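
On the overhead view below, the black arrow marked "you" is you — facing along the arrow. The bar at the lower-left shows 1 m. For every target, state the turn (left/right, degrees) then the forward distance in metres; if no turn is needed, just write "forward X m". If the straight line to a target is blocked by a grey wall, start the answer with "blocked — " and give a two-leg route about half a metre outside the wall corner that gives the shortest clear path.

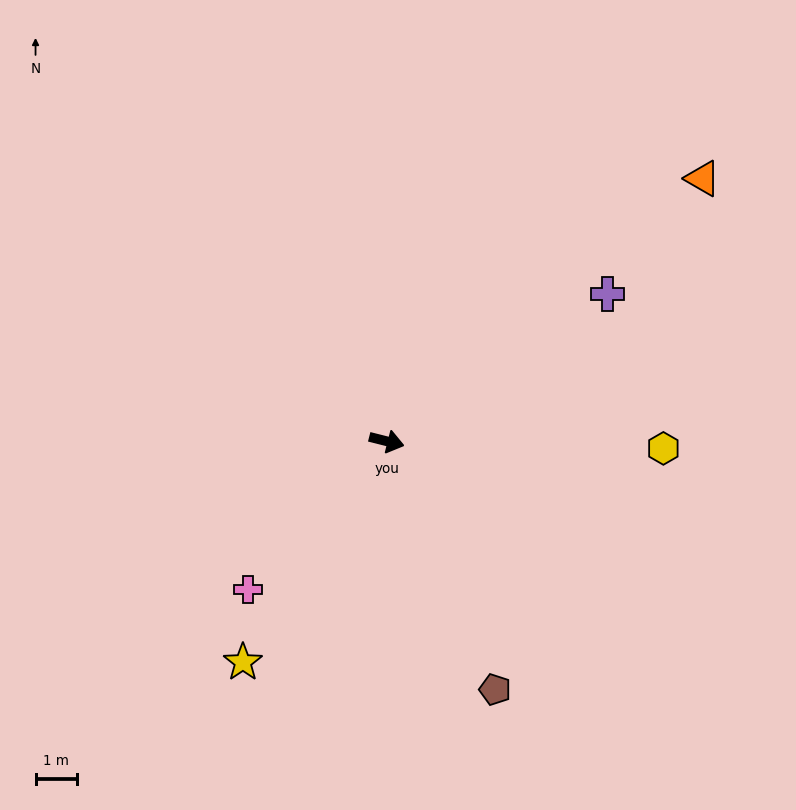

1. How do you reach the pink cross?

turn right 119°, forward 4.9 m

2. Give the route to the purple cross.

turn left 48°, forward 6.4 m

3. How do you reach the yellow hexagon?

turn left 13°, forward 6.7 m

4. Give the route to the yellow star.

turn right 109°, forward 6.4 m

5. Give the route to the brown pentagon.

turn right 52°, forward 6.6 m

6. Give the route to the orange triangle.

turn left 54°, forward 10.0 m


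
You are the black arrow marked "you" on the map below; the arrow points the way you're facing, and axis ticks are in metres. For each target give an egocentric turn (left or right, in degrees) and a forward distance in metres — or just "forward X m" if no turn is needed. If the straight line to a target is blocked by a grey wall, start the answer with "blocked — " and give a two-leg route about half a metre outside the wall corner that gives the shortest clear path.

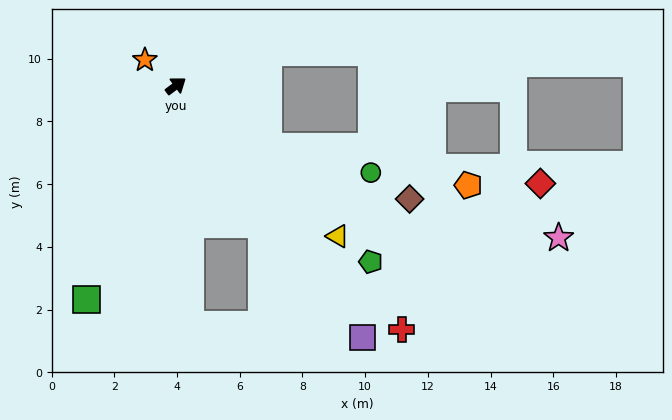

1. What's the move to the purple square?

turn right 90°, forward 10.0 m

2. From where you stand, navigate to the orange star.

turn left 104°, forward 1.3 m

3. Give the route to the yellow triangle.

turn right 80°, forward 7.0 m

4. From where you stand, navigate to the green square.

turn right 149°, forward 7.4 m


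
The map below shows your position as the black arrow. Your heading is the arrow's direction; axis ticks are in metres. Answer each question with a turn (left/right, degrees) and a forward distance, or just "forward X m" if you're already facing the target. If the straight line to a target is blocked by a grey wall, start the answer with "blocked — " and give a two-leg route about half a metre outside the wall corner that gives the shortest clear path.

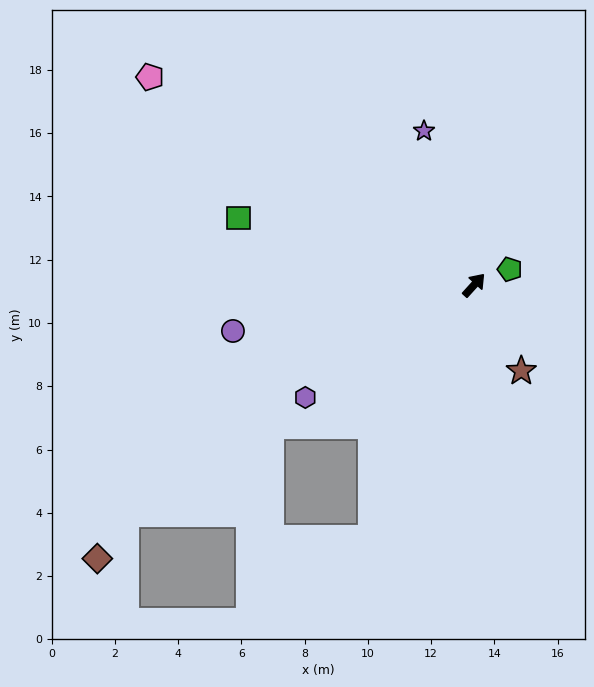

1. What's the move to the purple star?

turn left 60°, forward 5.1 m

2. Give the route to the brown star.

turn right 109°, forward 3.1 m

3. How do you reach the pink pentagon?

turn left 99°, forward 12.2 m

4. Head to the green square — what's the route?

turn left 116°, forward 7.7 m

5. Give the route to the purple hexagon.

turn left 166°, forward 6.4 m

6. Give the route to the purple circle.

turn left 143°, forward 7.8 m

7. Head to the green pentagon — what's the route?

turn right 24°, forward 1.2 m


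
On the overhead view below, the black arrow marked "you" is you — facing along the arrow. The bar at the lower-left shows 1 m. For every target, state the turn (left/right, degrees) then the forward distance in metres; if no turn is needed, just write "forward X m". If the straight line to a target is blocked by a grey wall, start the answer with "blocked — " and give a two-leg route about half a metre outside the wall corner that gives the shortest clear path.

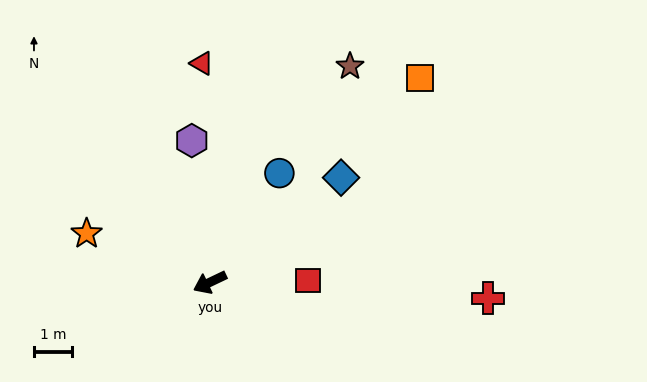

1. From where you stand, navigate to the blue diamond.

turn right 167°, forward 4.4 m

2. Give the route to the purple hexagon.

turn right 108°, forward 3.7 m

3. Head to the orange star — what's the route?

turn right 47°, forward 3.5 m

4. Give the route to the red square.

turn left 156°, forward 2.5 m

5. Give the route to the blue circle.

turn right 148°, forward 3.4 m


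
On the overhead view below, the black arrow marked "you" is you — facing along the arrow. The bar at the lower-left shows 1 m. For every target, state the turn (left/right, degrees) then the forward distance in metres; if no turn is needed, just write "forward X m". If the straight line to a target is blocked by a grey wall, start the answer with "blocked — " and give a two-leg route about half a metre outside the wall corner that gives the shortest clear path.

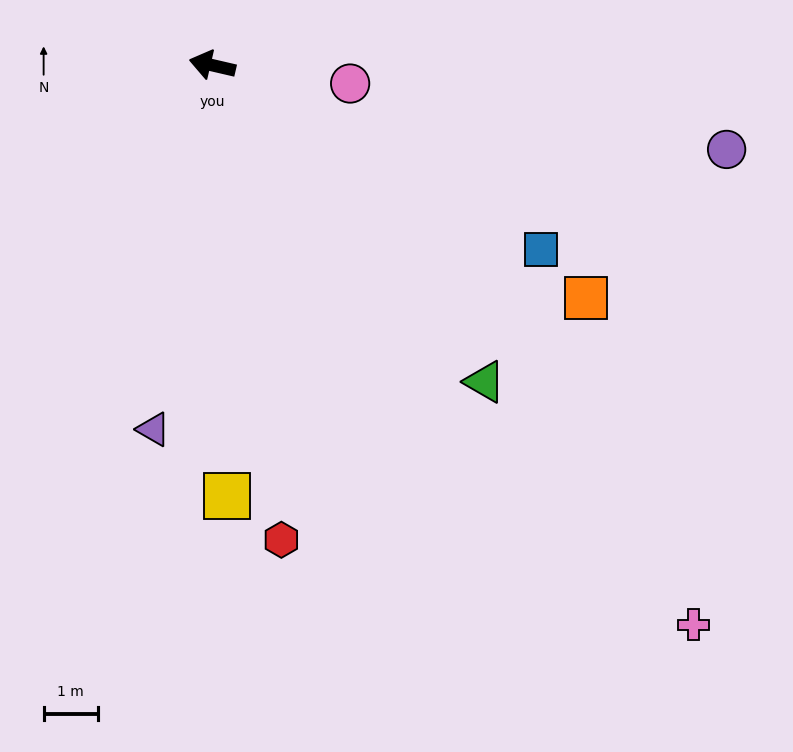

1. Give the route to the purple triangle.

turn left 94°, forward 6.8 m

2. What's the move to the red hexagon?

turn left 111°, forward 8.9 m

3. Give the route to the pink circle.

turn right 174°, forward 2.6 m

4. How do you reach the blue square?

turn left 164°, forward 7.0 m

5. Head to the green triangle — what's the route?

turn left 144°, forward 7.7 m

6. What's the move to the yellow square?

turn left 105°, forward 8.0 m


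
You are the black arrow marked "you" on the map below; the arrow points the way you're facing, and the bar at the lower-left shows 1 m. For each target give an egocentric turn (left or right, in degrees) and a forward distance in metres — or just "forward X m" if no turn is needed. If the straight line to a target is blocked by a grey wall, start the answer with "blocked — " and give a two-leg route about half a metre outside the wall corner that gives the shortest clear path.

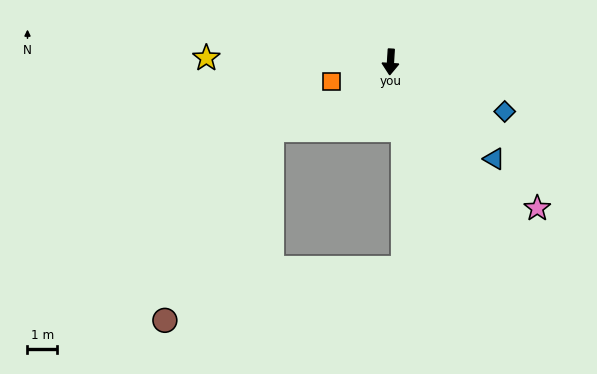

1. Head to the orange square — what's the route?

turn right 68°, forward 2.1 m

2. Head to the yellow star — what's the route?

turn right 88°, forward 6.2 m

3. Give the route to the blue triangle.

turn left 50°, forward 4.8 m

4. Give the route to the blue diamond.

turn left 70°, forward 4.2 m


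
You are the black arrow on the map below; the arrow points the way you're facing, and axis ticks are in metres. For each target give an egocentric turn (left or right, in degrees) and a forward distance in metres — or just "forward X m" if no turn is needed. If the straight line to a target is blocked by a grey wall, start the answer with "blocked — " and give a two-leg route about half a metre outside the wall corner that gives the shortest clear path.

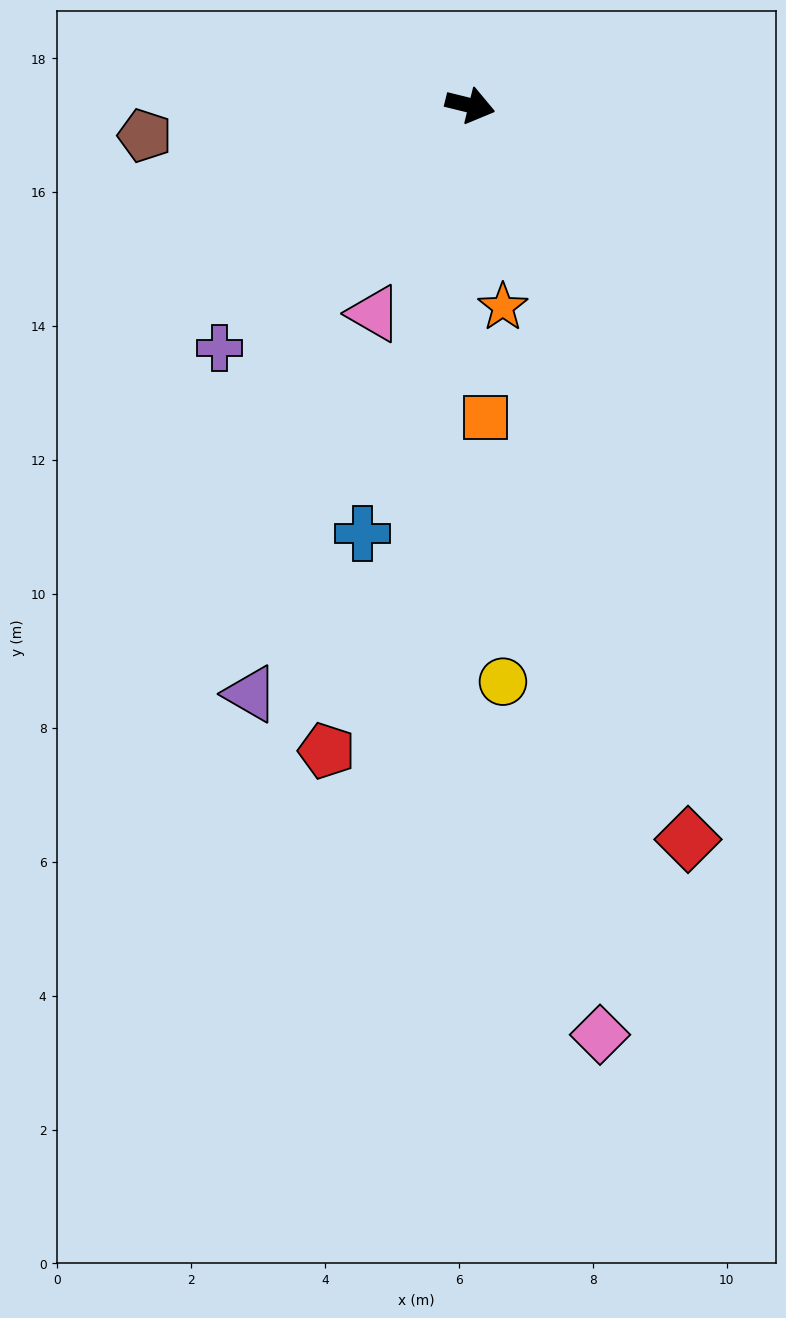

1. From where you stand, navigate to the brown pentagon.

turn right 161°, forward 4.9 m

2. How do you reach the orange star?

turn right 67°, forward 3.0 m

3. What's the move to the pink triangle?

turn right 101°, forward 3.4 m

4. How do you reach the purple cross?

turn right 122°, forward 5.2 m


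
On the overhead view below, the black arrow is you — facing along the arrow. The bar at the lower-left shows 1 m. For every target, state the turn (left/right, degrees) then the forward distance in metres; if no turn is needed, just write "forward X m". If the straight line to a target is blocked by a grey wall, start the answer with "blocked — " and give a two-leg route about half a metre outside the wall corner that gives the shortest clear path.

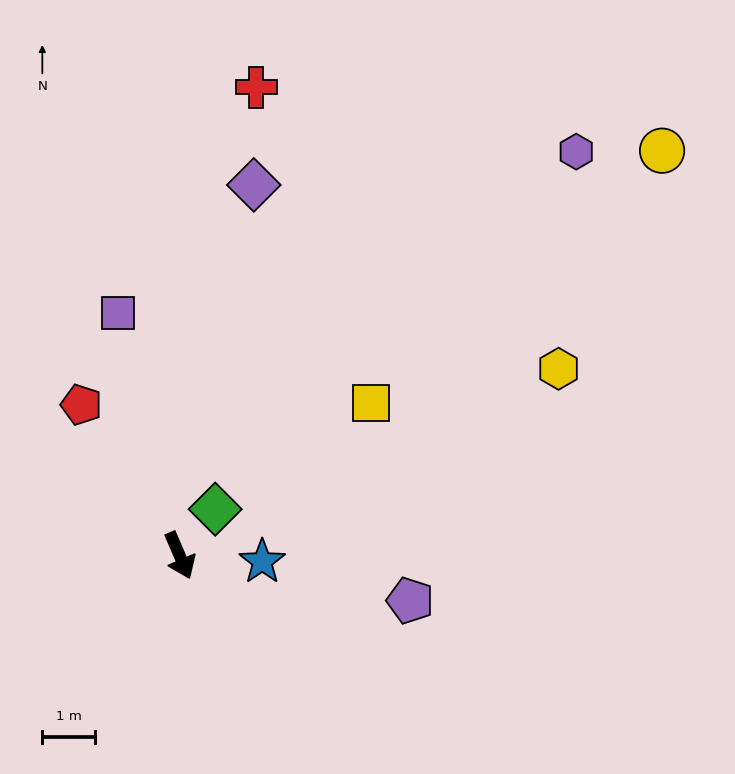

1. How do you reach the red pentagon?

turn right 170°, forward 3.4 m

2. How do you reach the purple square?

turn left 171°, forward 4.8 m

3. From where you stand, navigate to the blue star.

turn left 63°, forward 1.6 m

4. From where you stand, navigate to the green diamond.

turn left 119°, forward 1.1 m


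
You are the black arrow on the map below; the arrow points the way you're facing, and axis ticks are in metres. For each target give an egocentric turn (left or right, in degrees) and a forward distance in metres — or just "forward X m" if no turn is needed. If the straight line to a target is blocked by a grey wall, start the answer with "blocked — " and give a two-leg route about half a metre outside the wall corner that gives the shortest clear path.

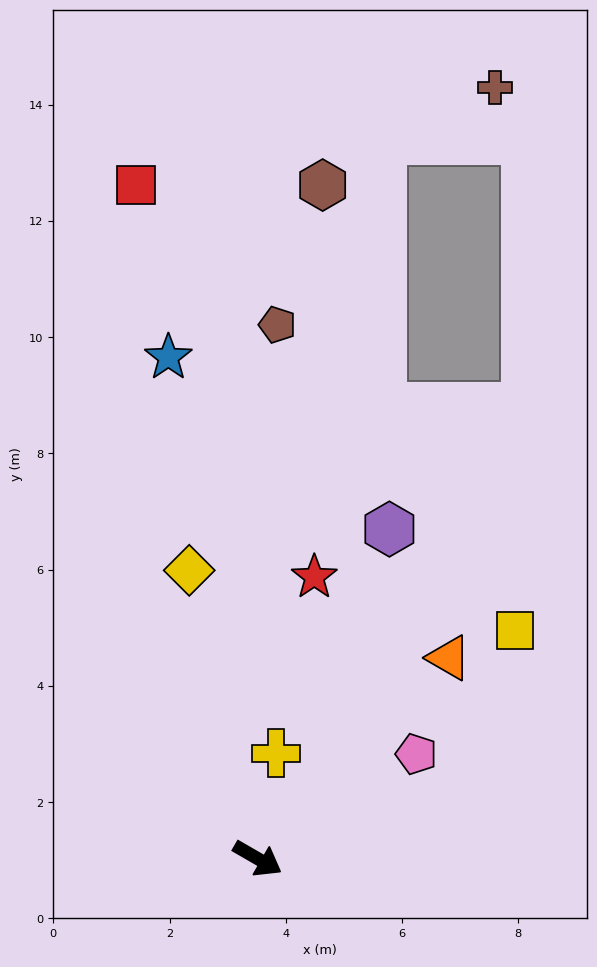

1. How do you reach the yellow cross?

turn left 110°, forward 1.8 m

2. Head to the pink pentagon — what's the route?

turn left 63°, forward 3.3 m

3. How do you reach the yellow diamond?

turn left 133°, forward 5.1 m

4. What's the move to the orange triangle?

turn left 76°, forward 4.8 m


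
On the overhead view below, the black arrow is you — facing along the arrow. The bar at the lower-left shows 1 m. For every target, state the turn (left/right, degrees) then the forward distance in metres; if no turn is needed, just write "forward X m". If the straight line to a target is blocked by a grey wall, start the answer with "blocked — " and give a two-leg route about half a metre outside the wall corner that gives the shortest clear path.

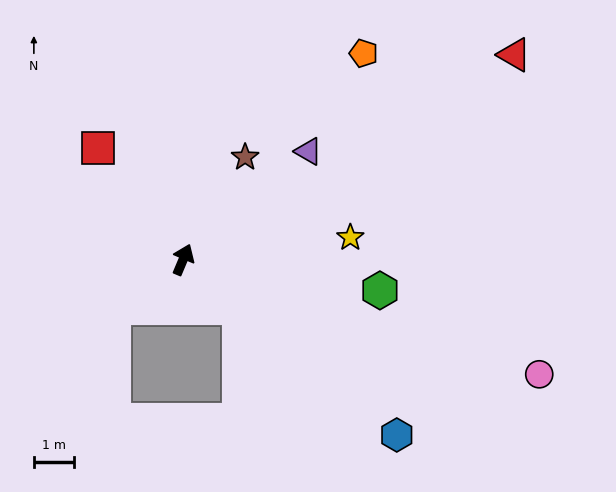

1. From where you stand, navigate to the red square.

turn left 60°, forward 3.5 m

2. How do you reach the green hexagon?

turn right 76°, forward 5.0 m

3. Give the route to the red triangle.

turn right 35°, forward 9.8 m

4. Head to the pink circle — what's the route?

turn right 85°, forward 9.4 m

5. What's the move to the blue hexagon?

turn right 107°, forward 6.9 m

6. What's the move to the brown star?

turn right 8°, forward 3.0 m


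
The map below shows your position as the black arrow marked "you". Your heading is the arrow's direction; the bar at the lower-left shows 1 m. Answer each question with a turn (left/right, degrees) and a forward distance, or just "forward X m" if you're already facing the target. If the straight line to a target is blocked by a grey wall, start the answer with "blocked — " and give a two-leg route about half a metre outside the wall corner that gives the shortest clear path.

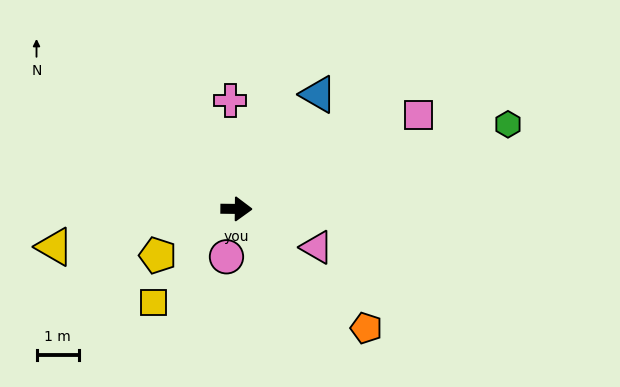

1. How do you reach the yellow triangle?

turn right 168°, forward 4.4 m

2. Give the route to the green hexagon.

turn left 18°, forward 6.7 m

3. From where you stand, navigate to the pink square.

turn left 28°, forward 4.8 m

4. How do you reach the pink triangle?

turn right 25°, forward 2.1 m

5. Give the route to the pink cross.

turn left 94°, forward 2.6 m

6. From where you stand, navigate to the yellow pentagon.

turn right 149°, forward 2.2 m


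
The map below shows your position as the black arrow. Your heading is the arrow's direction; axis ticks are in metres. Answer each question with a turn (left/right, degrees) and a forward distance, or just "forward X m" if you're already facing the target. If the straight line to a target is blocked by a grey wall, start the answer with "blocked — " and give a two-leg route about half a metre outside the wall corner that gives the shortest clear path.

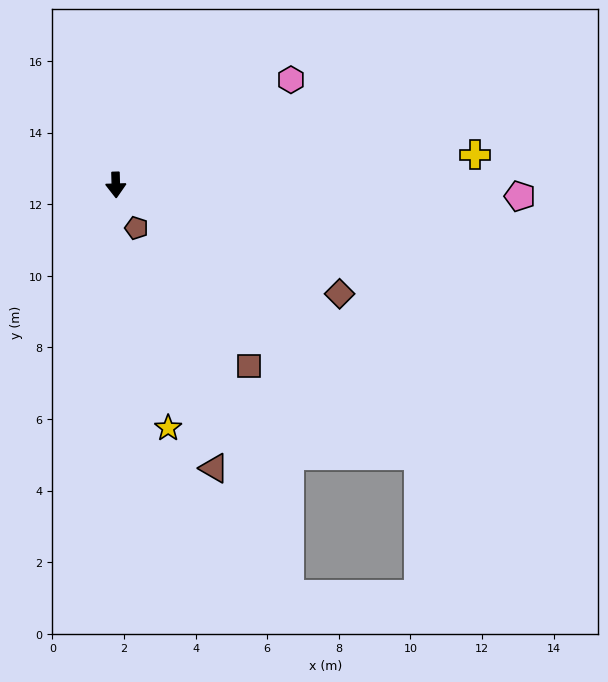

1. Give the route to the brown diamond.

turn left 62°, forward 7.0 m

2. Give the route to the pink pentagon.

turn left 87°, forward 11.3 m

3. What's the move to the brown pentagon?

turn left 24°, forward 1.3 m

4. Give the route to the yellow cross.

turn left 93°, forward 10.1 m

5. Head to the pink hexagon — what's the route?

turn left 119°, forward 5.7 m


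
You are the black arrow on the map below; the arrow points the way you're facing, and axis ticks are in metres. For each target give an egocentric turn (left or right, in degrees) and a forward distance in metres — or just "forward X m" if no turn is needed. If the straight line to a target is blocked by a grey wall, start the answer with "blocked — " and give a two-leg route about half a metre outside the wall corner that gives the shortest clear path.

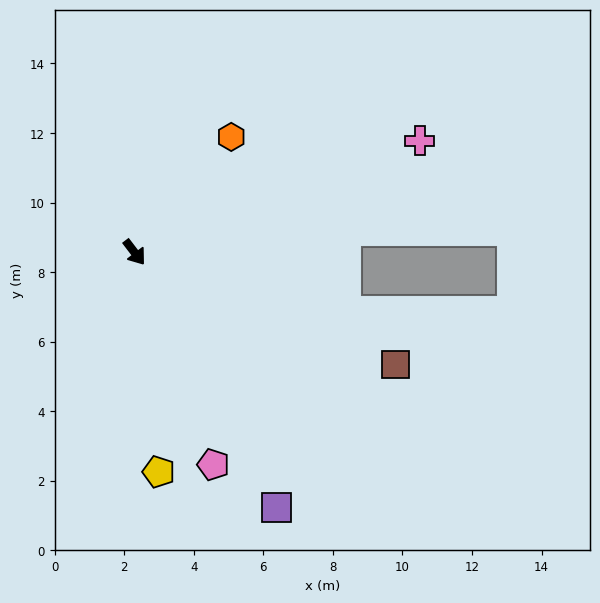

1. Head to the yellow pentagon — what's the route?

turn right 31°, forward 6.4 m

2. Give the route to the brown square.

turn left 29°, forward 8.2 m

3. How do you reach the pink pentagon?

turn right 17°, forward 6.5 m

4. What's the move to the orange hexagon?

turn left 103°, forward 4.3 m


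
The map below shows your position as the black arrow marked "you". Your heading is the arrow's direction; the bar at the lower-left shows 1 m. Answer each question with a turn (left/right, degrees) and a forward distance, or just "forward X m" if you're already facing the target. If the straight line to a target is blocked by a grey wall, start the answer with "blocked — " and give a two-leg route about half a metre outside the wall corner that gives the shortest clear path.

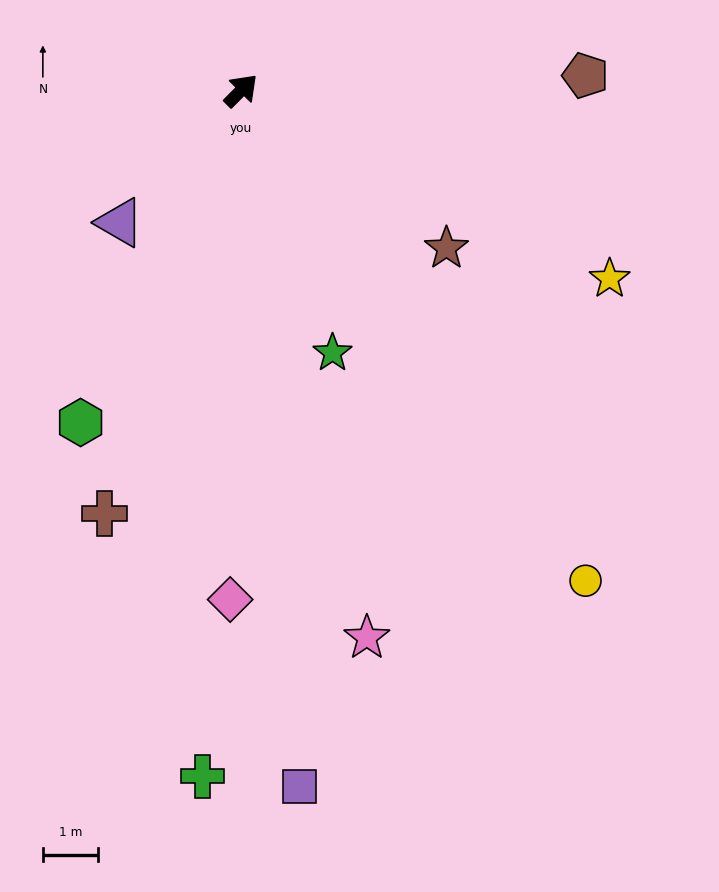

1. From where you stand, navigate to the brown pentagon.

turn right 43°, forward 6.2 m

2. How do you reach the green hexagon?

turn right 161°, forward 6.7 m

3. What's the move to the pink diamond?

turn right 136°, forward 9.2 m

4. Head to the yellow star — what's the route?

turn right 72°, forward 7.5 m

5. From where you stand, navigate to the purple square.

turn right 130°, forward 12.6 m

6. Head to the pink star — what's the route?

turn right 122°, forward 10.1 m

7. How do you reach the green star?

turn right 116°, forward 5.0 m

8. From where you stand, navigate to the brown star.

turn right 83°, forward 4.7 m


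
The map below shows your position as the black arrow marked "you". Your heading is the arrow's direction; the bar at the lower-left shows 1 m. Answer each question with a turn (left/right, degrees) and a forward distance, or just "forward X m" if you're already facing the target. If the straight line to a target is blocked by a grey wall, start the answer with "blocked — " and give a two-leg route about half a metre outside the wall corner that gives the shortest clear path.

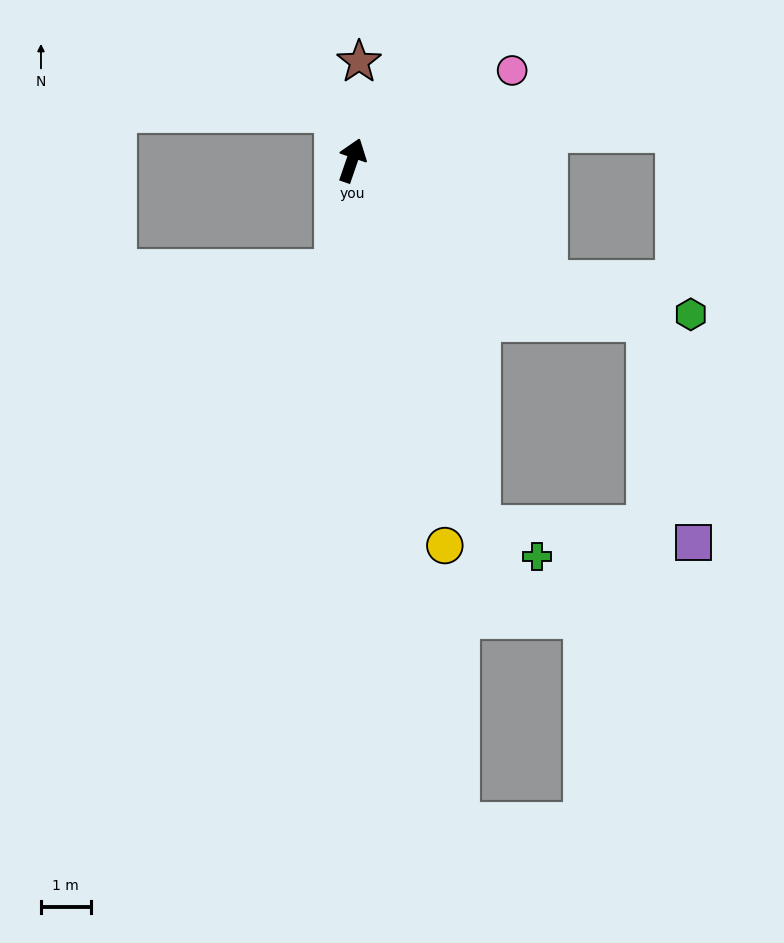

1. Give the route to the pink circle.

turn right 42°, forward 3.7 m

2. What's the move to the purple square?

blocked — turn right 142°, forward 7.8 m, then turn left 67°, forward 4.3 m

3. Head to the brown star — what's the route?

turn left 15°, forward 2.0 m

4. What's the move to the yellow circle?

turn right 148°, forward 8.0 m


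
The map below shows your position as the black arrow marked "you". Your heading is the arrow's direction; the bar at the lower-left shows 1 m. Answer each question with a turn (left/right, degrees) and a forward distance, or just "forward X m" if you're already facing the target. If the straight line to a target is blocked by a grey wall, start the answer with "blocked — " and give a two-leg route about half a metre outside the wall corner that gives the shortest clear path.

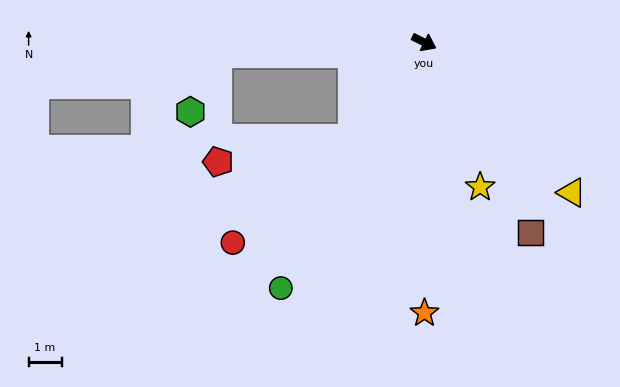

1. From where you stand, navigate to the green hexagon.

blocked — turn right 150°, forward 6.2 m, then turn left 60°, forward 1.9 m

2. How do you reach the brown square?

turn right 34°, forward 6.6 m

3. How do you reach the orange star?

turn right 63°, forward 8.2 m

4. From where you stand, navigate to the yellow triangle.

turn right 19°, forward 6.4 m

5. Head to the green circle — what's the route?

turn right 94°, forward 8.6 m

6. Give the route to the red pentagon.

blocked — turn right 100°, forward 3.6 m, then turn right 44°, forward 4.1 m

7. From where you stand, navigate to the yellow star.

turn right 42°, forward 4.7 m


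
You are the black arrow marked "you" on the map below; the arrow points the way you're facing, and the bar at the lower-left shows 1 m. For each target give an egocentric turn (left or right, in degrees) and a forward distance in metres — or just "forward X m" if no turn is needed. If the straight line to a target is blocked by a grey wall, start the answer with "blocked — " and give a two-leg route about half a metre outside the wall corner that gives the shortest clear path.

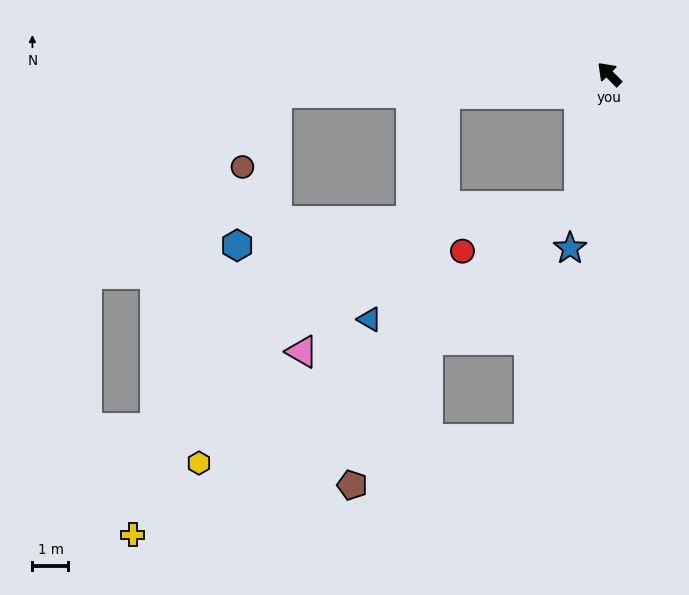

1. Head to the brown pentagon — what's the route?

blocked — turn left 52°, forward 4.6 m, then turn left 70°, forward 11.2 m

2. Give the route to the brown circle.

blocked — turn left 49°, forward 9.2 m, then turn left 62°, forward 2.3 m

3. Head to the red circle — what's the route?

blocked — turn left 123°, forward 3.8 m, then turn right 56°, forward 3.5 m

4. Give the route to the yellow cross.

blocked — turn left 123°, forward 3.8 m, then turn right 41°, forward 15.4 m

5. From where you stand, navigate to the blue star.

turn left 123°, forward 5.0 m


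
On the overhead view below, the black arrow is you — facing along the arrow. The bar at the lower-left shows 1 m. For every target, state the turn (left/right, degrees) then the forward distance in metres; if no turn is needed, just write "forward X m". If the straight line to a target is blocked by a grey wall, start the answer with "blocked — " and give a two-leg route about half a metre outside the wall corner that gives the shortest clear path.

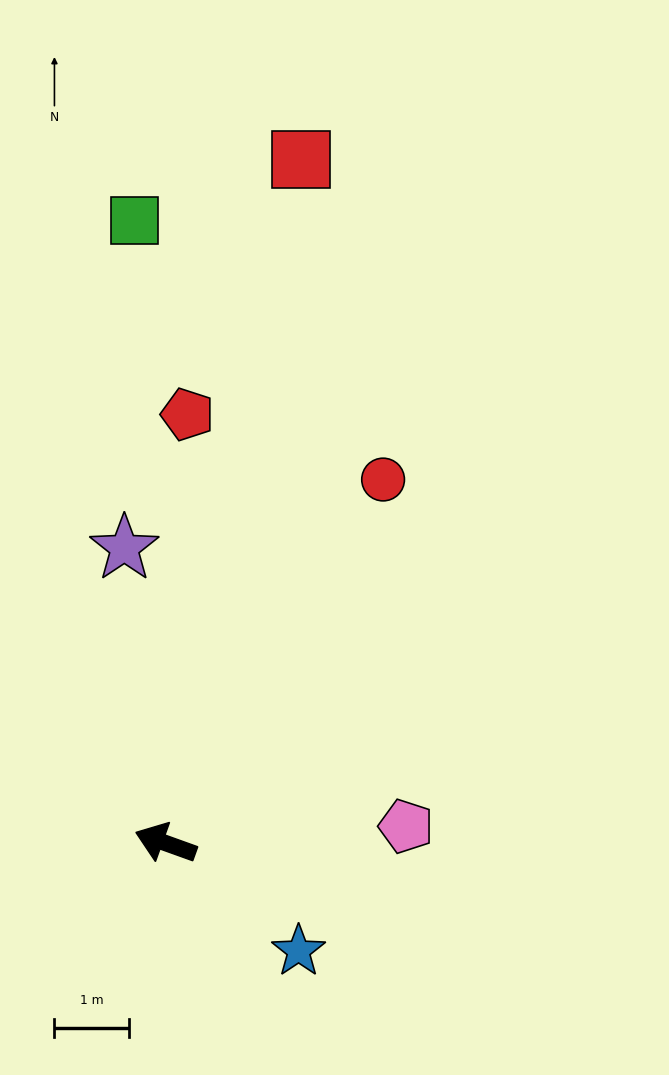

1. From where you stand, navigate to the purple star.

turn right 62°, forward 4.0 m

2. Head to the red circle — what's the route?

turn right 101°, forward 5.7 m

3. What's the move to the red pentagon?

turn right 73°, forward 5.8 m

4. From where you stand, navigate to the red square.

turn right 81°, forward 9.4 m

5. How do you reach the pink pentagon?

turn right 156°, forward 3.2 m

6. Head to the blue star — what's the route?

turn left 161°, forward 2.3 m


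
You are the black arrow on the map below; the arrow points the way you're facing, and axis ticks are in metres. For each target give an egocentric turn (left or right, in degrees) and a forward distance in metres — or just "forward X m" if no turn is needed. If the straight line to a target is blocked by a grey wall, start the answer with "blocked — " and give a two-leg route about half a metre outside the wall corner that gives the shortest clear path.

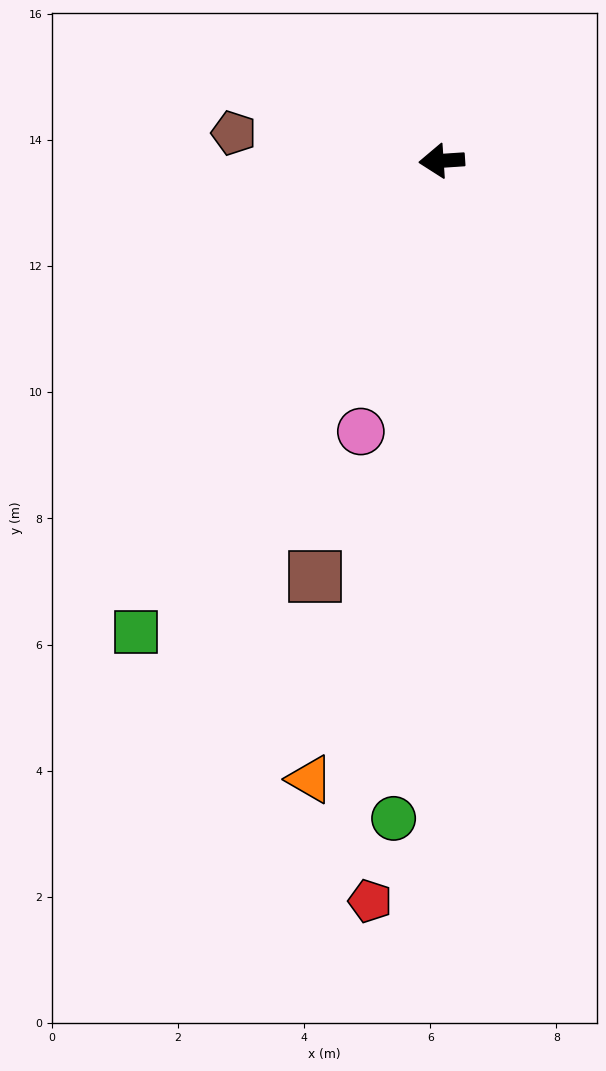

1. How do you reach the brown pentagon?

turn right 11°, forward 3.3 m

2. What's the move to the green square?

turn left 53°, forward 8.9 m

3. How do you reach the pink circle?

turn left 70°, forward 4.5 m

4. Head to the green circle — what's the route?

turn left 82°, forward 10.5 m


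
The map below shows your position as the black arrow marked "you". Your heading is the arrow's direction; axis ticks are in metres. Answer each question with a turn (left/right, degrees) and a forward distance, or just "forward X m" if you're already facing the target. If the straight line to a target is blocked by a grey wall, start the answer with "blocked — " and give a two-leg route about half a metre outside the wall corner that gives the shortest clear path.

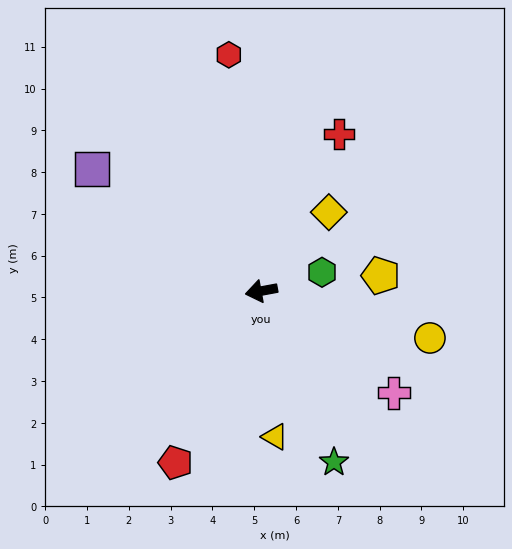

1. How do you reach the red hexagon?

turn right 93°, forward 5.7 m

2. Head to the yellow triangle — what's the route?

turn left 85°, forward 3.5 m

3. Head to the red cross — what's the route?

turn right 127°, forward 4.2 m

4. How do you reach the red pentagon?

turn left 53°, forward 4.6 m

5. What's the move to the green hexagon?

turn right 173°, forward 1.5 m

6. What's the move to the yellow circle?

turn left 154°, forward 4.2 m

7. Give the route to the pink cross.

turn left 132°, forward 4.0 m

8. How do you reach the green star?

turn left 102°, forward 4.4 m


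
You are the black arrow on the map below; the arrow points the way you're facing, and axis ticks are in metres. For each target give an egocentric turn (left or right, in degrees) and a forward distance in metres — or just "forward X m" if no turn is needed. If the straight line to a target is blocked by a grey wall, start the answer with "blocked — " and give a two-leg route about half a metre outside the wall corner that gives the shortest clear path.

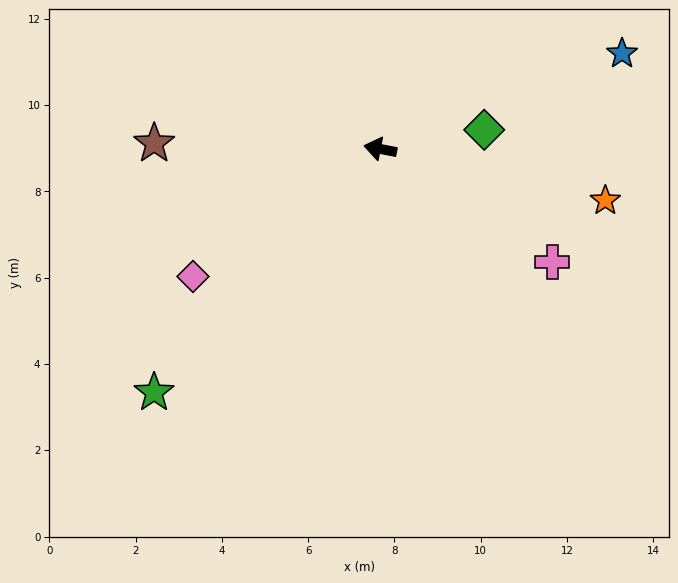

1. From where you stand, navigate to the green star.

turn left 58°, forward 7.7 m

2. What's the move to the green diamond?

turn right 159°, forward 2.5 m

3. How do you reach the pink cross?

turn left 158°, forward 4.8 m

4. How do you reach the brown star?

turn left 10°, forward 5.2 m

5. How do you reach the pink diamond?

turn left 45°, forward 5.3 m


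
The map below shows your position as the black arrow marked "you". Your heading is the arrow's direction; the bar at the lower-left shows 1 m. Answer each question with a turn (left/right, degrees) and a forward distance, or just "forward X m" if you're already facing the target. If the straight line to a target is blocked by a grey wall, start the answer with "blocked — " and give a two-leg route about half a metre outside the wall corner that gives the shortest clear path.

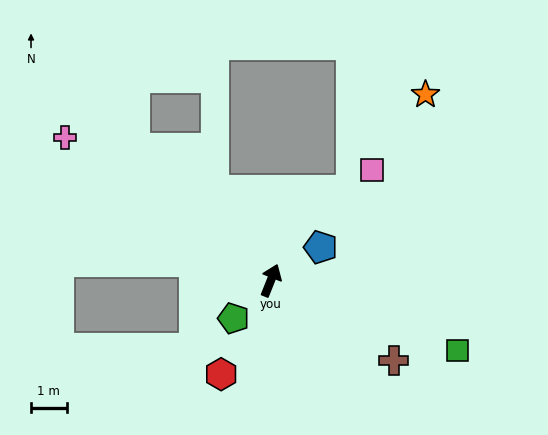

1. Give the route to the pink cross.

turn left 77°, forward 7.0 m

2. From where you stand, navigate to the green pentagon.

turn left 157°, forward 1.5 m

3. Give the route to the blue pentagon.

turn right 35°, forward 1.7 m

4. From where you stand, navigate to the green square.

turn right 89°, forward 5.6 m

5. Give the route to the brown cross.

turn right 101°, forward 4.1 m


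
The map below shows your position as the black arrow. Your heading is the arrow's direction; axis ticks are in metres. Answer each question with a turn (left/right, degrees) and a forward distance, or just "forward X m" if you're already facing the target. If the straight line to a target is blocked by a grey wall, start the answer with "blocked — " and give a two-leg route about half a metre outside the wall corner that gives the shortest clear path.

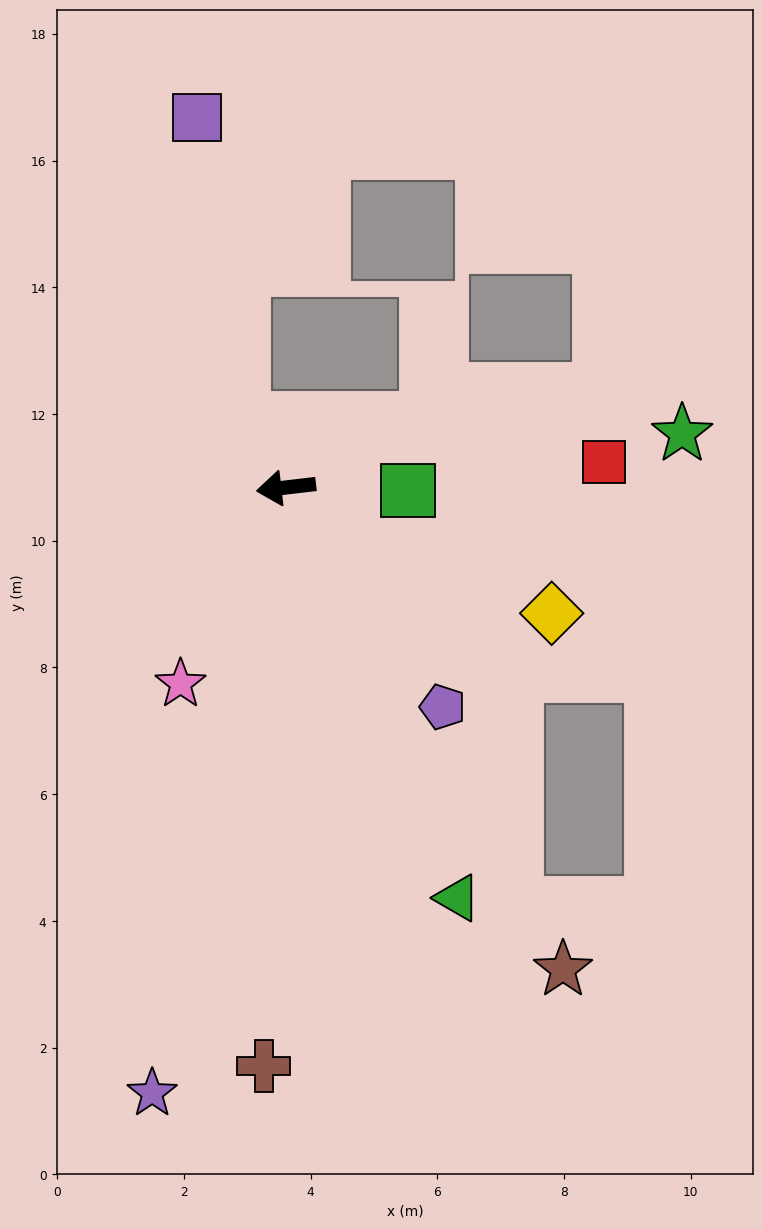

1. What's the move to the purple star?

turn left 71°, forward 9.8 m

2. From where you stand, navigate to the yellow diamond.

turn left 148°, forward 4.6 m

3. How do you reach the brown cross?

turn left 81°, forward 9.1 m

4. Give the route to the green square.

turn left 172°, forward 1.9 m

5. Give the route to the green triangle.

turn left 106°, forward 7.0 m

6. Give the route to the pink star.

turn left 55°, forward 3.5 m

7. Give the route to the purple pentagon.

turn left 119°, forward 4.3 m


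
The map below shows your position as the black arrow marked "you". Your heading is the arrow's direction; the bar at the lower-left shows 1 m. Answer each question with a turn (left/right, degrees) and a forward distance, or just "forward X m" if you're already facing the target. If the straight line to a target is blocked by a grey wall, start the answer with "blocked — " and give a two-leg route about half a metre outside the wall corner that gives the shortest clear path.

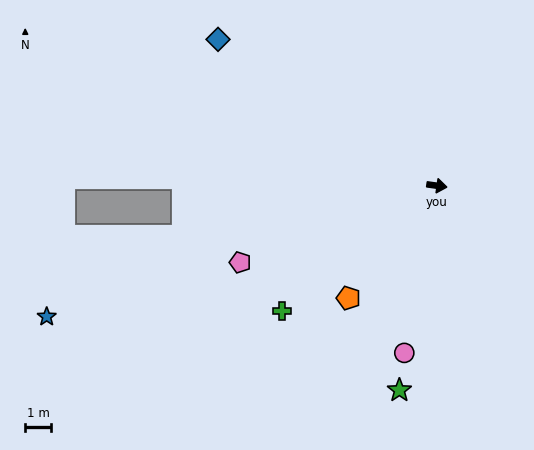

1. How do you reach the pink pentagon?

turn right 151°, forward 8.1 m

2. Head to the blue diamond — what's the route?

turn left 154°, forward 10.0 m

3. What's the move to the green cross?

turn right 133°, forward 7.6 m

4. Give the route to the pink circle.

turn right 93°, forward 6.5 m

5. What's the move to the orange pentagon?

turn right 120°, forward 5.5 m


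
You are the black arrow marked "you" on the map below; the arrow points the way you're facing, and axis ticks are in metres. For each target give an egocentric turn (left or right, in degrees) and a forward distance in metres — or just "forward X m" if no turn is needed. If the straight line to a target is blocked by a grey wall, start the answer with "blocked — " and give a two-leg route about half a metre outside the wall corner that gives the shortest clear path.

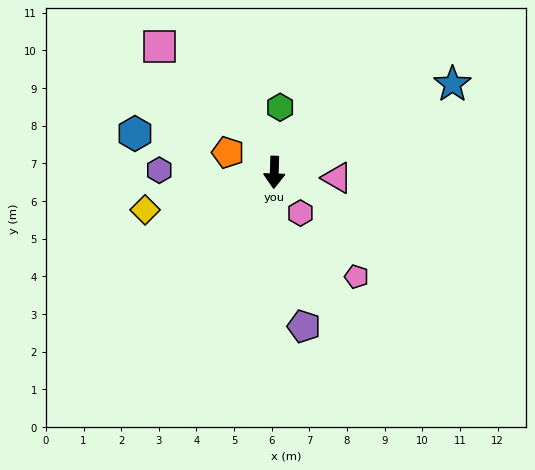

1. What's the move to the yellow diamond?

turn right 72°, forward 3.6 m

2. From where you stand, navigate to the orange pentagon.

turn right 112°, forward 1.3 m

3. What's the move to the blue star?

turn left 118°, forward 5.3 m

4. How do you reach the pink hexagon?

turn left 35°, forward 1.3 m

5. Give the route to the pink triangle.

turn left 87°, forward 1.7 m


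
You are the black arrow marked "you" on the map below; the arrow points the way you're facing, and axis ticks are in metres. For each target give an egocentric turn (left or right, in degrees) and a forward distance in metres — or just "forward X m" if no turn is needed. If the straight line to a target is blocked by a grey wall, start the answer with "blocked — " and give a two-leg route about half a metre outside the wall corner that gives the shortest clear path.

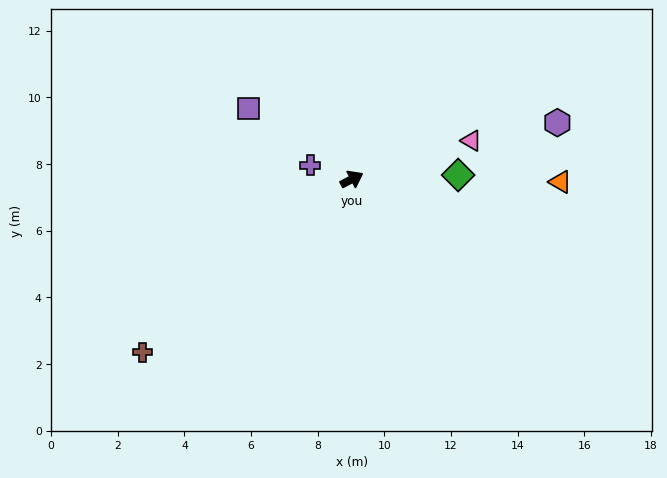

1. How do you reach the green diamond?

turn right 25°, forward 3.2 m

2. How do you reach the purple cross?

turn left 134°, forward 1.3 m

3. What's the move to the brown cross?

turn right 168°, forward 8.1 m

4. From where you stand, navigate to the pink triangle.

turn right 10°, forward 3.8 m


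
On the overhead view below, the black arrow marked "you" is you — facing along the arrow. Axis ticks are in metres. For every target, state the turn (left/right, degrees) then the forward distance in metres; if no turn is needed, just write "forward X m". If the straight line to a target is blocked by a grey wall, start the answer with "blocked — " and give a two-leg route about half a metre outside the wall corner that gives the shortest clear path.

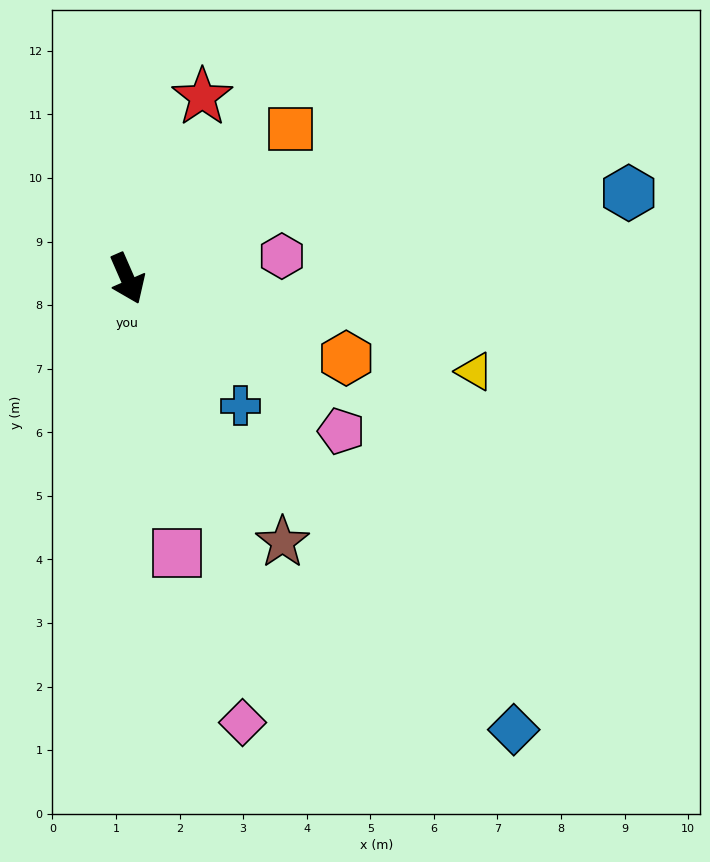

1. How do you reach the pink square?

turn right 13°, forward 4.4 m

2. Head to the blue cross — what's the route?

turn left 18°, forward 2.7 m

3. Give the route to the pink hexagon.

turn left 75°, forward 2.5 m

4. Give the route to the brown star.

turn left 7°, forward 4.8 m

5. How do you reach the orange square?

turn left 109°, forward 3.5 m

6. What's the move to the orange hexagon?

turn left 46°, forward 3.7 m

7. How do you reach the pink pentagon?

turn left 31°, forward 4.1 m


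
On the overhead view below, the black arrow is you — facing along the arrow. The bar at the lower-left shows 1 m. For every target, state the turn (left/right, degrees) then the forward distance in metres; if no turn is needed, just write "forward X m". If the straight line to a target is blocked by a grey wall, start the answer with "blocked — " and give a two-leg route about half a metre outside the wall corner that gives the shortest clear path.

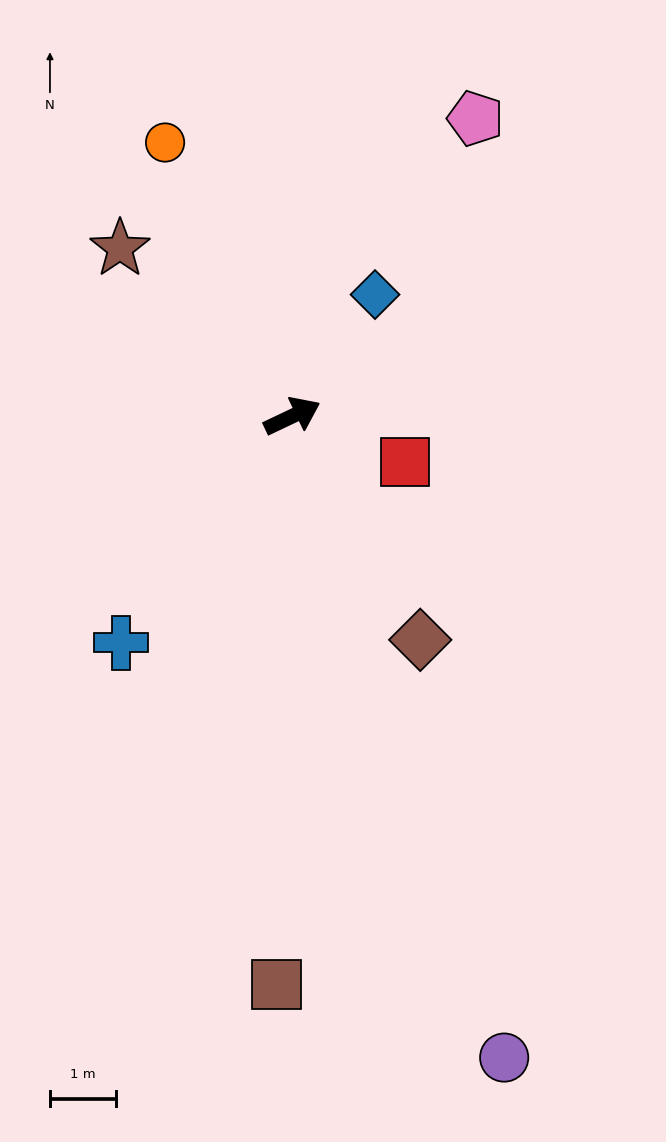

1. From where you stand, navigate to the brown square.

turn right 117°, forward 8.7 m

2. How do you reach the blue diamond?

turn left 30°, forward 2.2 m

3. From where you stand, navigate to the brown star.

turn left 110°, forward 3.7 m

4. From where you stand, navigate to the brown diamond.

turn right 86°, forward 3.9 m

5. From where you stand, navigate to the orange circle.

turn left 90°, forward 4.6 m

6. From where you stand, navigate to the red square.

turn right 47°, forward 1.9 m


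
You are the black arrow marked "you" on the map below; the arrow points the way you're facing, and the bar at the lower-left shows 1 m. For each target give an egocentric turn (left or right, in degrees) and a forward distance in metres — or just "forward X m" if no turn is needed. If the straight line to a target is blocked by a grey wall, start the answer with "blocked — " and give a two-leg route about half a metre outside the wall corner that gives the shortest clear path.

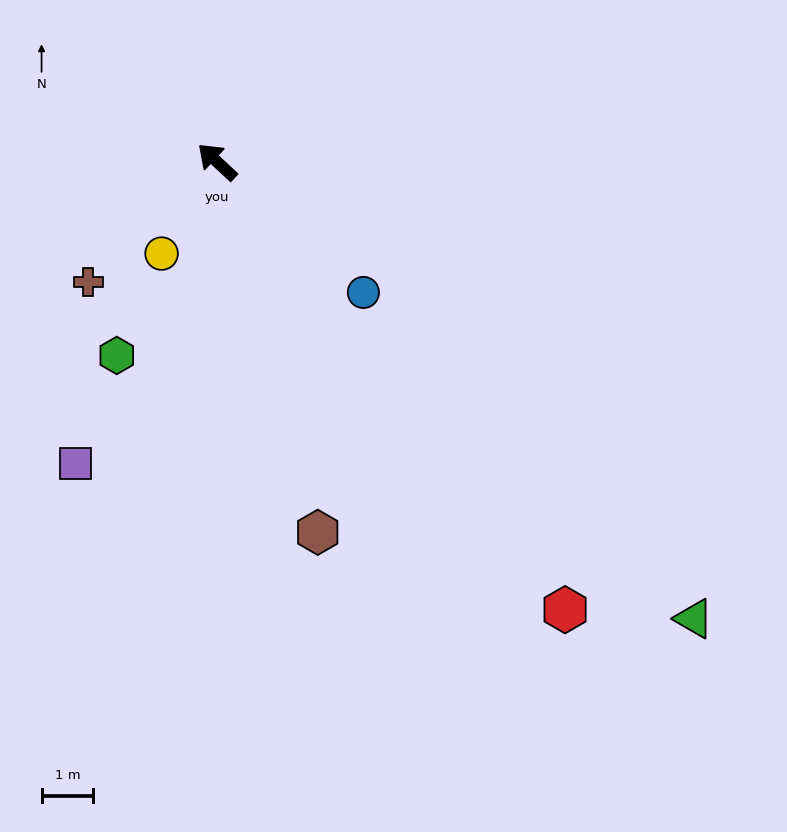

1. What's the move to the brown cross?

turn left 86°, forward 3.4 m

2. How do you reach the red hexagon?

turn left 171°, forward 11.0 m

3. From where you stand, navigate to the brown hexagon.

turn left 148°, forward 7.4 m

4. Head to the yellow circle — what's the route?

turn left 102°, forward 2.1 m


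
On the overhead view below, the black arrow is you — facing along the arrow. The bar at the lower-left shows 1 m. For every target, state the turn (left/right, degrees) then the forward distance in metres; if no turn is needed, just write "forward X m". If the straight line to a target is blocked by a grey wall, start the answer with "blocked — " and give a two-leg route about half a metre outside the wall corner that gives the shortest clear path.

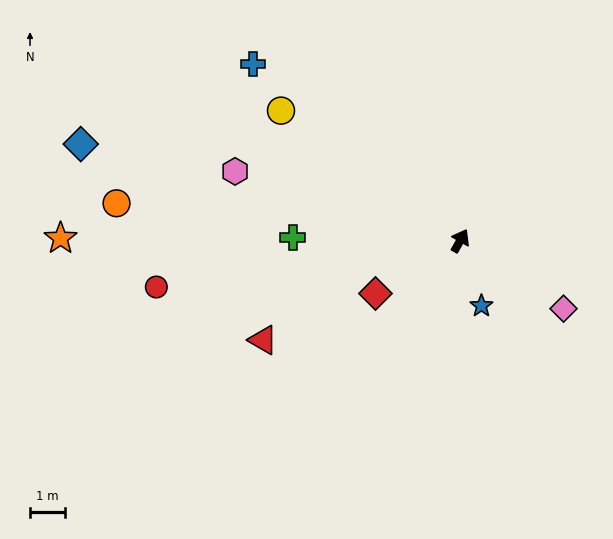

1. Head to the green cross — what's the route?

turn left 118°, forward 4.8 m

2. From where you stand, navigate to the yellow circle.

turn left 83°, forward 6.4 m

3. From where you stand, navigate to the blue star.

turn right 133°, forward 2.0 m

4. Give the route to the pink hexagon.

turn left 102°, forward 6.8 m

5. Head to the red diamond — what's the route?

turn left 151°, forward 2.9 m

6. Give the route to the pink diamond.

turn right 94°, forward 3.6 m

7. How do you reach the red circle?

turn left 128°, forward 8.9 m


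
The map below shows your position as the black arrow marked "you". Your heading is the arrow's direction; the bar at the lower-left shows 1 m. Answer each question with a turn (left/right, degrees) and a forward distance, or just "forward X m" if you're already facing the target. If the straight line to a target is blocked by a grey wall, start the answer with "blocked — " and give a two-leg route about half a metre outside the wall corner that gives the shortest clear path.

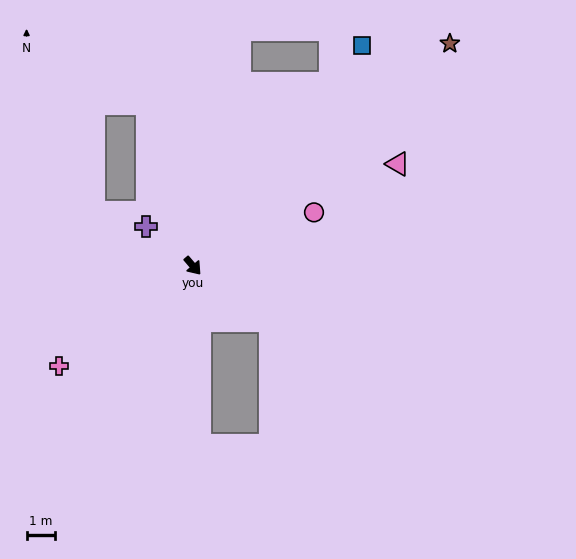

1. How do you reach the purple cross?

turn right 171°, forward 2.2 m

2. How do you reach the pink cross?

turn right 94°, forward 6.0 m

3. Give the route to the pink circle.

turn left 73°, forward 4.7 m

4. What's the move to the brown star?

turn left 90°, forward 12.1 m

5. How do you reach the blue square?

turn left 102°, forward 9.9 m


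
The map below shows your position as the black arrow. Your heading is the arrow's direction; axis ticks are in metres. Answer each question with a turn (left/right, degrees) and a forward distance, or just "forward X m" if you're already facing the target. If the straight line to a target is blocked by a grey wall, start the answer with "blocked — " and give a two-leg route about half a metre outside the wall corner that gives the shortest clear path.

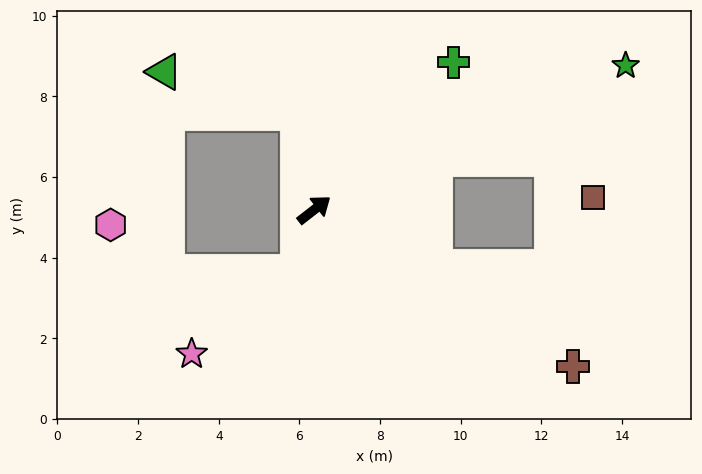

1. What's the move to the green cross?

turn left 9°, forward 5.0 m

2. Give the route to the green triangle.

blocked — turn left 62°, forward 2.4 m, then turn left 62°, forward 3.5 m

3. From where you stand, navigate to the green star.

turn right 13°, forward 8.5 m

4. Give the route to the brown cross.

turn right 69°, forward 7.5 m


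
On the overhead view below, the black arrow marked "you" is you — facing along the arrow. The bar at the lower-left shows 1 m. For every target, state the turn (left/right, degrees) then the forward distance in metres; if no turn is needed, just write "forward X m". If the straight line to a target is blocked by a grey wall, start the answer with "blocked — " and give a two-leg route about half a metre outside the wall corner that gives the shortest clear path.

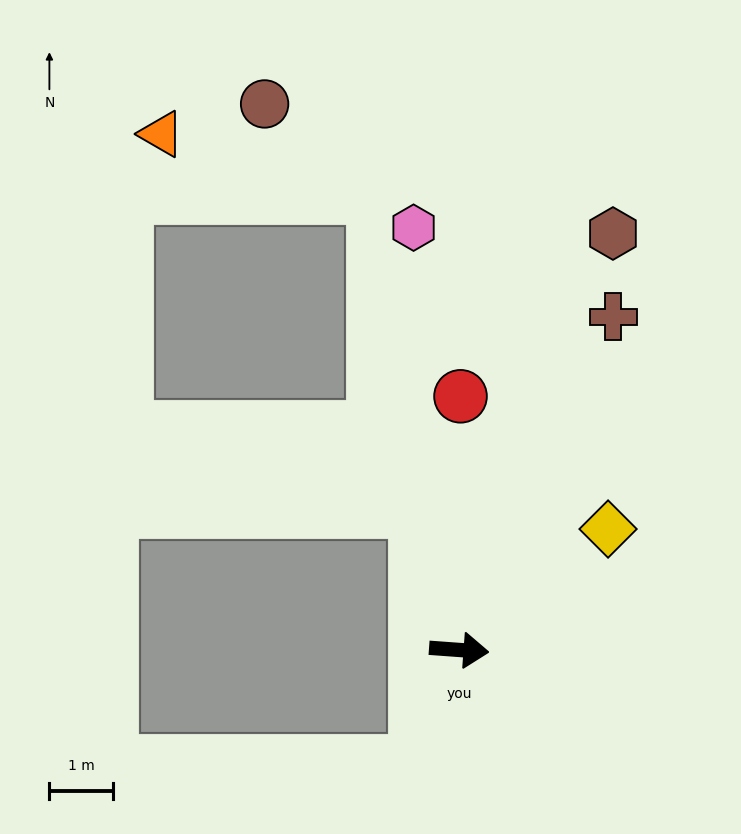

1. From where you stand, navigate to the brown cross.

turn left 69°, forward 5.8 m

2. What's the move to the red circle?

turn left 94°, forward 4.0 m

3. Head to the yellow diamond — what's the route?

turn left 43°, forward 3.0 m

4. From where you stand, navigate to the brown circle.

blocked — turn left 105°, forward 7.2 m, then turn left 39°, forward 2.2 m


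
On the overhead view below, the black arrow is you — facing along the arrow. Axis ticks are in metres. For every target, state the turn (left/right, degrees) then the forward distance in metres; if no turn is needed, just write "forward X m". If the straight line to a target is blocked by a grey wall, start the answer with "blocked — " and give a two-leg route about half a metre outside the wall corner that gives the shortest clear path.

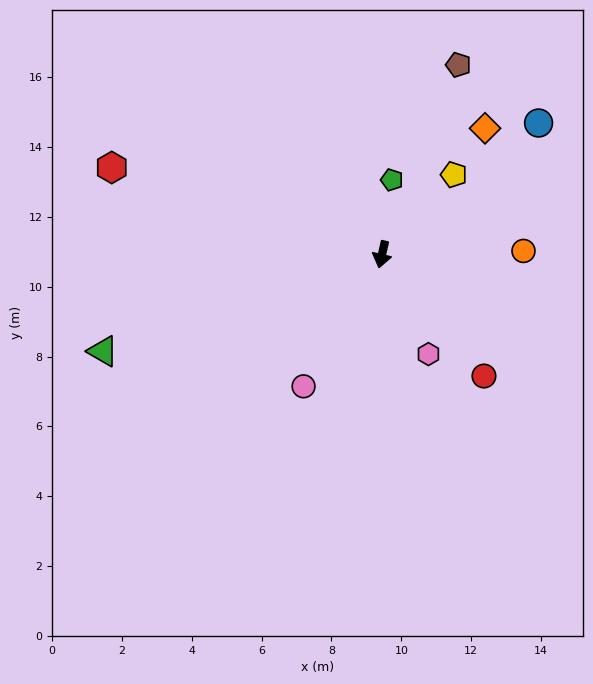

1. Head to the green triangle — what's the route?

turn right 58°, forward 8.5 m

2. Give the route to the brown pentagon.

turn left 171°, forward 5.9 m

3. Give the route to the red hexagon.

turn right 95°, forward 8.1 m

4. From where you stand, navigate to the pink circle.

turn right 18°, forward 4.4 m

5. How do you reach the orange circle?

turn left 104°, forward 4.1 m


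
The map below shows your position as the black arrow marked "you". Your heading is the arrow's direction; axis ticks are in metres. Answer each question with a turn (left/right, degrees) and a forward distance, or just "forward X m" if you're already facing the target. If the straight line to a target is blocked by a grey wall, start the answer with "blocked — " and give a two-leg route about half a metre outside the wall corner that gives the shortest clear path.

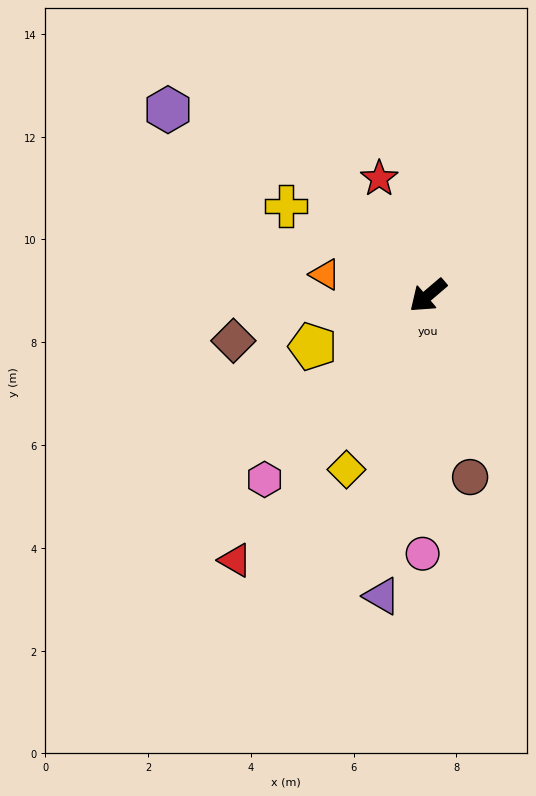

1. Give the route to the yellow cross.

turn right 73°, forward 3.3 m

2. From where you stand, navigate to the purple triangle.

turn left 41°, forward 5.9 m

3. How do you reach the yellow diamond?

turn left 24°, forward 3.7 m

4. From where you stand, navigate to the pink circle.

turn left 48°, forward 5.0 m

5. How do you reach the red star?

turn right 108°, forward 2.5 m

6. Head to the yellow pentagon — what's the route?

turn right 17°, forward 2.5 m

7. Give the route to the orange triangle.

turn right 52°, forward 2.0 m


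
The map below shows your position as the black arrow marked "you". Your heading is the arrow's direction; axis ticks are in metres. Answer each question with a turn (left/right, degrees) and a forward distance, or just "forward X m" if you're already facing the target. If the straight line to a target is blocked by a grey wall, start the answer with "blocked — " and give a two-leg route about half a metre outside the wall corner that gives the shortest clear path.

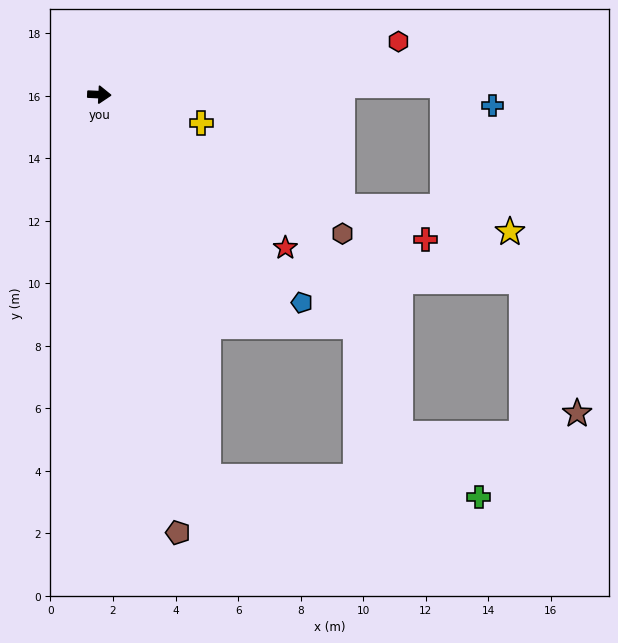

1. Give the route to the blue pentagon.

turn right 43°, forward 9.3 m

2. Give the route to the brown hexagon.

turn right 27°, forward 9.0 m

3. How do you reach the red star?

turn right 37°, forward 7.7 m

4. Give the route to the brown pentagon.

turn right 77°, forward 14.2 m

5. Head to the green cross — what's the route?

blocked — turn right 71°, forward 12.7 m, then turn left 69°, forward 8.7 m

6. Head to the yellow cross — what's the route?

turn right 13°, forward 3.4 m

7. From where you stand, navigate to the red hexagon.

turn left 13°, forward 9.7 m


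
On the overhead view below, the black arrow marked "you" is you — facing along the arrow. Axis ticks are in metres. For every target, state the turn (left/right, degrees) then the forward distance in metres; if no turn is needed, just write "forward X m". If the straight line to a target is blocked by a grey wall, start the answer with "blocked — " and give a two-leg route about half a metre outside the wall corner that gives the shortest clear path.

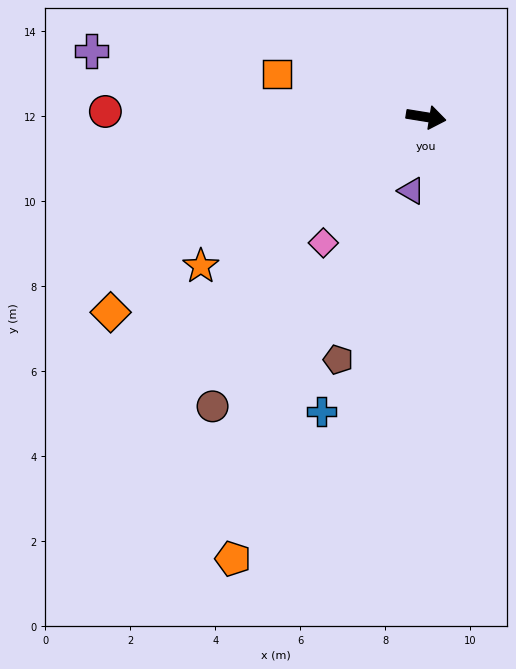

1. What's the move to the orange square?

turn left 173°, forward 3.7 m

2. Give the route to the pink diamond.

turn right 120°, forward 3.8 m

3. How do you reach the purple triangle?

turn right 92°, forward 1.8 m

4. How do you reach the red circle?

turn right 172°, forward 7.5 m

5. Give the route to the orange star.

turn right 137°, forward 6.4 m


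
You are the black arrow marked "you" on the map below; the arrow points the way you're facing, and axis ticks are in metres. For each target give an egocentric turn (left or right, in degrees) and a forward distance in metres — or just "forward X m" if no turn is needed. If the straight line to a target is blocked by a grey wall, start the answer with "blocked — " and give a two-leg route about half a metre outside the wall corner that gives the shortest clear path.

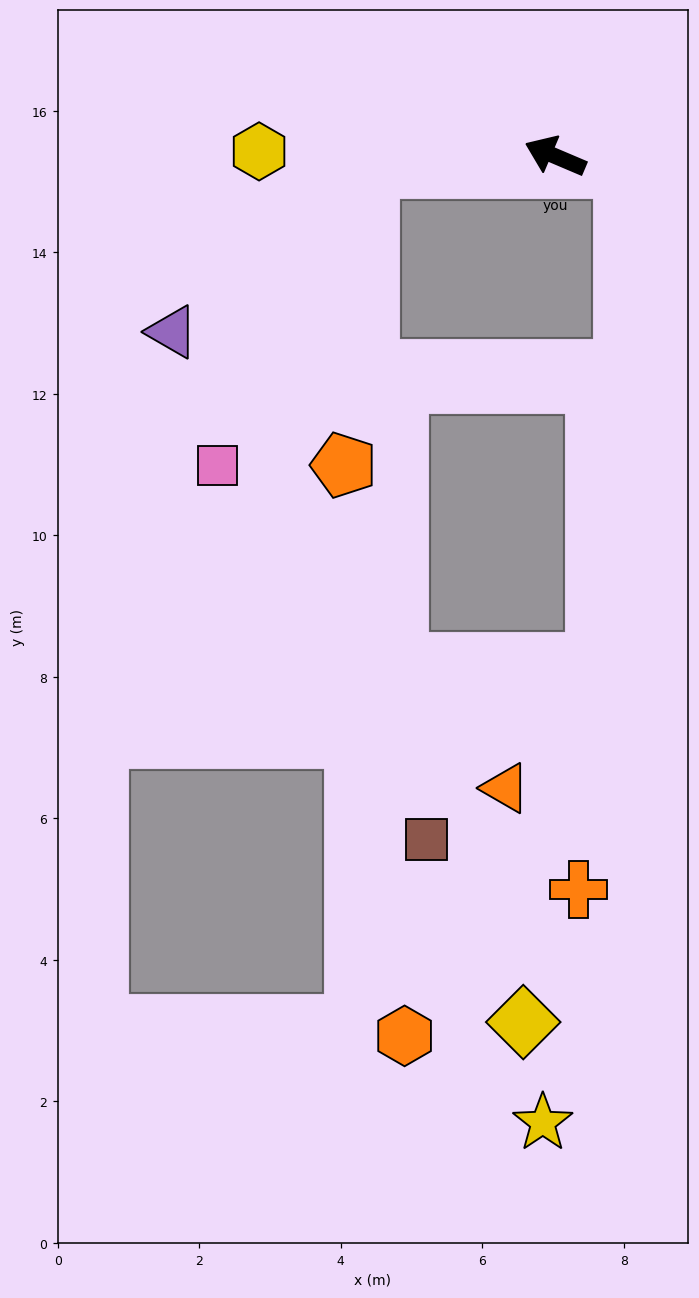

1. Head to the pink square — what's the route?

blocked — turn left 27°, forward 2.6 m, then turn left 59°, forward 4.7 m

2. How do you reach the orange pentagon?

blocked — turn left 27°, forward 2.6 m, then turn left 81°, forward 4.2 m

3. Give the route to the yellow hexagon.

turn left 22°, forward 4.2 m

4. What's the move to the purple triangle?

blocked — turn left 27°, forward 2.6 m, then turn left 36°, forward 3.6 m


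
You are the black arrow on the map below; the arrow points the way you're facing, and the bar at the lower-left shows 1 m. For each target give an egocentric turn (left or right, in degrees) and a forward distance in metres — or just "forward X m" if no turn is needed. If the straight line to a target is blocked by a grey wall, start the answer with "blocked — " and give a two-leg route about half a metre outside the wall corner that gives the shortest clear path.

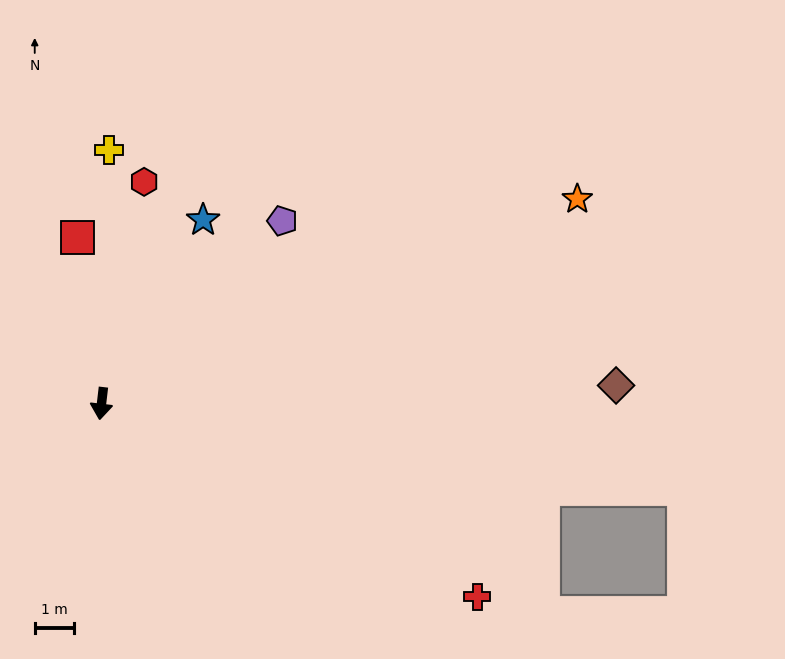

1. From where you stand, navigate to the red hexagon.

turn left 176°, forward 5.7 m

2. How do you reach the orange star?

turn left 120°, forward 13.2 m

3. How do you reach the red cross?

turn left 69°, forward 10.7 m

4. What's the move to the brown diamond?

turn left 99°, forward 13.1 m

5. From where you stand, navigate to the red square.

turn right 165°, forward 4.3 m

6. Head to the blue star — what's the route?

turn left 158°, forward 5.3 m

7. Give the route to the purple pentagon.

turn left 142°, forward 6.5 m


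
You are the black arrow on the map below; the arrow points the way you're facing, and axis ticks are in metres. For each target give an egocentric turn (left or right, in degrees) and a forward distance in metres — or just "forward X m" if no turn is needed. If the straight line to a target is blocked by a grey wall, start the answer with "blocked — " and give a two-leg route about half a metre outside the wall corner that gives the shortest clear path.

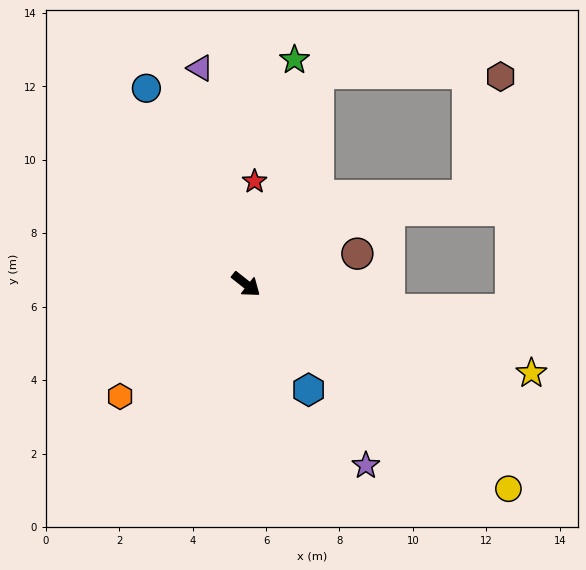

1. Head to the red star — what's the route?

turn left 124°, forward 2.8 m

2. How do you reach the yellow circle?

forward 9.1 m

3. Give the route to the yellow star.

turn left 21°, forward 8.1 m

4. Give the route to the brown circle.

turn left 54°, forward 3.1 m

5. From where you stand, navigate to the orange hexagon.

turn right 100°, forward 4.6 m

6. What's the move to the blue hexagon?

turn right 21°, forward 3.3 m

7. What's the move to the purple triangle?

turn left 140°, forward 6.0 m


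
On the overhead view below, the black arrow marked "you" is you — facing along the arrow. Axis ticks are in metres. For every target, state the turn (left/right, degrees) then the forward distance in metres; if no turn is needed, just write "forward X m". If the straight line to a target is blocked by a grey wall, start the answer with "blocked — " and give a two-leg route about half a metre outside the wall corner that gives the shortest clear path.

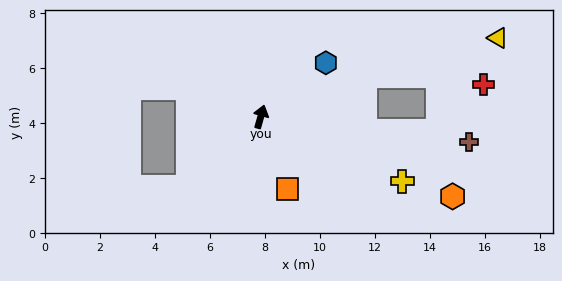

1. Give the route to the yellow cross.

turn right 99°, forward 5.7 m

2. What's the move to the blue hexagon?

turn right 34°, forward 3.1 m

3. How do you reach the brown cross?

turn right 81°, forward 7.6 m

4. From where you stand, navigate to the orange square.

turn right 144°, forward 2.8 m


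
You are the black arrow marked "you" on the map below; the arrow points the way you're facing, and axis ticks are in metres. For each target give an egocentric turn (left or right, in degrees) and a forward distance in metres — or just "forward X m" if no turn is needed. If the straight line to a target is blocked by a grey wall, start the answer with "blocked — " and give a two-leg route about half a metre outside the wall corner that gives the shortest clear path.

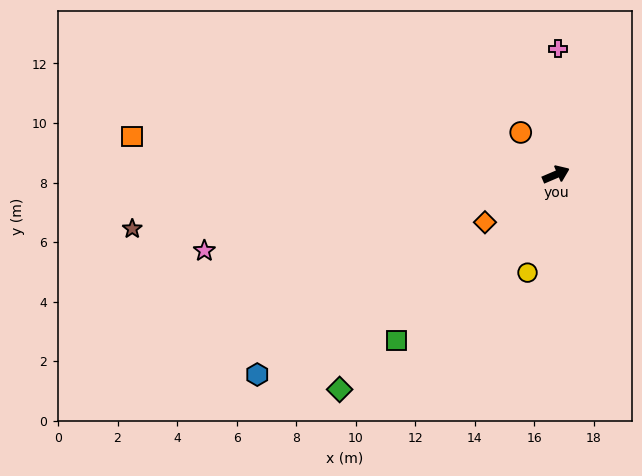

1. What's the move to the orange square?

turn left 152°, forward 14.3 m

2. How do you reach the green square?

turn right 157°, forward 7.7 m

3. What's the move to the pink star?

turn left 169°, forward 12.1 m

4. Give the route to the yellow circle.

turn right 129°, forward 3.4 m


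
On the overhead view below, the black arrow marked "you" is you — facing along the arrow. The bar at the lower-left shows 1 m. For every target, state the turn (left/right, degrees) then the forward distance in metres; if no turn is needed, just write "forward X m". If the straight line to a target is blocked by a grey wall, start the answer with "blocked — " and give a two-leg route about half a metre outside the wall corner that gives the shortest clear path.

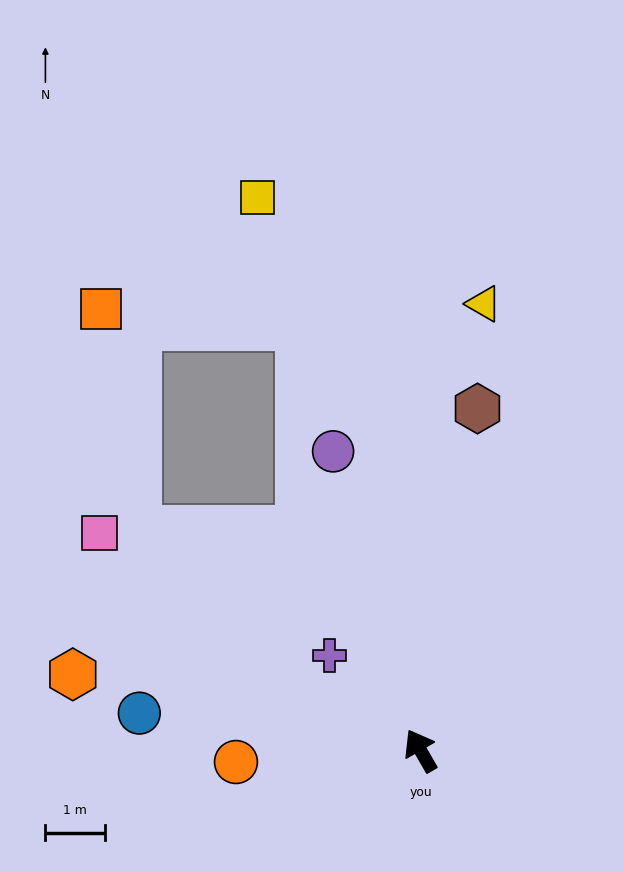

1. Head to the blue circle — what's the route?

turn left 53°, forward 4.8 m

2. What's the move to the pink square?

turn left 26°, forward 6.6 m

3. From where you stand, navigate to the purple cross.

turn left 14°, forward 2.2 m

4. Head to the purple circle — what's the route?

turn right 14°, forward 5.3 m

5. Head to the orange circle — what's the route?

turn left 64°, forward 3.1 m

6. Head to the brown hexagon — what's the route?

turn right 39°, forward 5.9 m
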